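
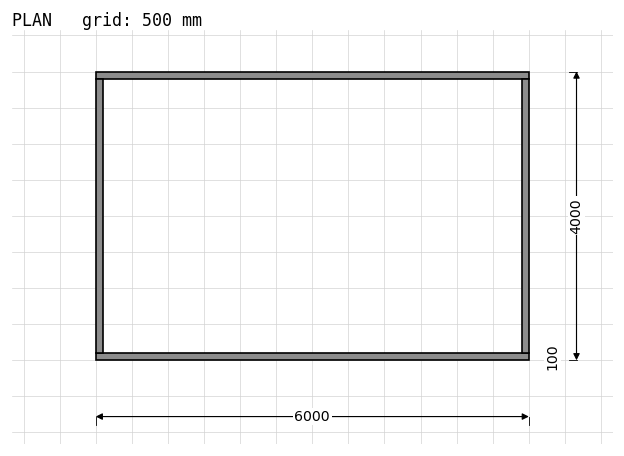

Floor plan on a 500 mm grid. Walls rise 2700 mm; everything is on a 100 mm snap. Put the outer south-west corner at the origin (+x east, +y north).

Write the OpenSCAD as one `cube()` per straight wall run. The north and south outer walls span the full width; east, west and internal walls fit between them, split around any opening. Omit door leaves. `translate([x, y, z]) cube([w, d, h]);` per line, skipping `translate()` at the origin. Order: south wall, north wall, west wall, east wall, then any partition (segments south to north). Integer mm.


cube([6000, 100, 2700]);
translate([0, 3900, 0]) cube([6000, 100, 2700]);
translate([0, 100, 0]) cube([100, 3800, 2700]);
translate([5900, 100, 0]) cube([100, 3800, 2700]);


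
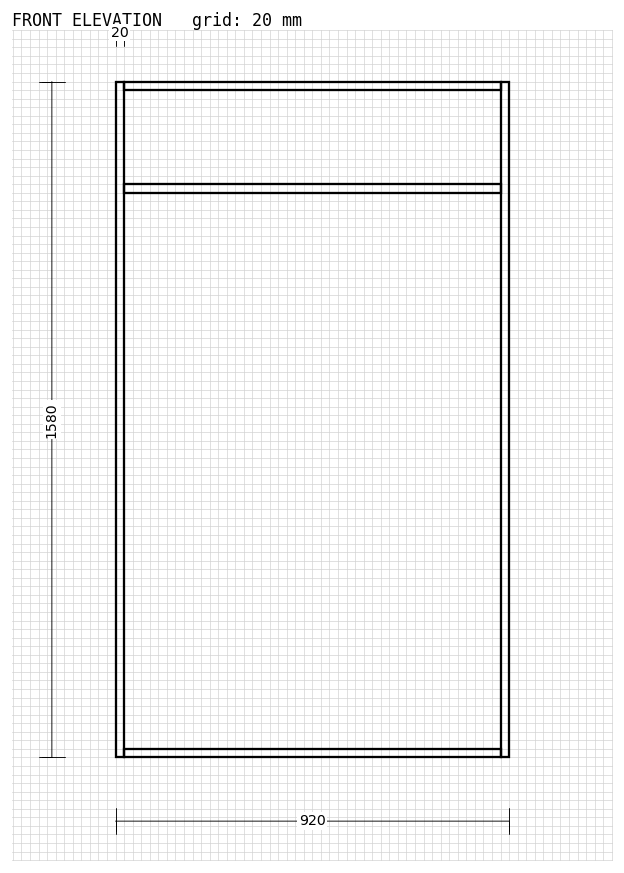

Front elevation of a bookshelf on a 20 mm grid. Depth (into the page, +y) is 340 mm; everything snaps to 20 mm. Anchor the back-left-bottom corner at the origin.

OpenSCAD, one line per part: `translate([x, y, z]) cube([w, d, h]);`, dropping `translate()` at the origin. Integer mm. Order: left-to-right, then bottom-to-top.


cube([20, 340, 1580]);
translate([20, 0, 0]) cube([880, 340, 20]);
translate([20, 0, 1320]) cube([880, 340, 20]);
translate([20, 0, 1560]) cube([880, 340, 20]);
translate([900, 0, 0]) cube([20, 340, 1580]);


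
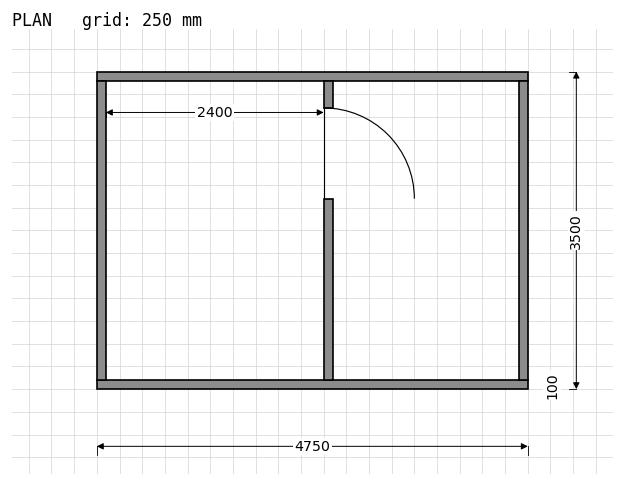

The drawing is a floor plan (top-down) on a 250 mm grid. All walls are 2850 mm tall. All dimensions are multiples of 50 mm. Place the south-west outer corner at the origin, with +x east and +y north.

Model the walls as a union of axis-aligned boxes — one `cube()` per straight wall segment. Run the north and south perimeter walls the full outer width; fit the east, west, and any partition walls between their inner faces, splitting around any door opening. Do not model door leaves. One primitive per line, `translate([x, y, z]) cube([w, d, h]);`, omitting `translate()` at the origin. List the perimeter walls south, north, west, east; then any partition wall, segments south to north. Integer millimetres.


cube([4750, 100, 2850]);
translate([0, 3400, 0]) cube([4750, 100, 2850]);
translate([0, 100, 0]) cube([100, 3300, 2850]);
translate([4650, 100, 0]) cube([100, 3300, 2850]);
translate([2500, 100, 0]) cube([100, 2000, 2850]);
translate([2500, 3100, 0]) cube([100, 300, 2850]);


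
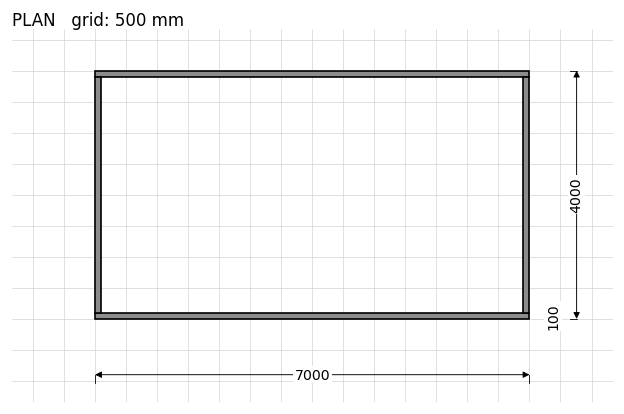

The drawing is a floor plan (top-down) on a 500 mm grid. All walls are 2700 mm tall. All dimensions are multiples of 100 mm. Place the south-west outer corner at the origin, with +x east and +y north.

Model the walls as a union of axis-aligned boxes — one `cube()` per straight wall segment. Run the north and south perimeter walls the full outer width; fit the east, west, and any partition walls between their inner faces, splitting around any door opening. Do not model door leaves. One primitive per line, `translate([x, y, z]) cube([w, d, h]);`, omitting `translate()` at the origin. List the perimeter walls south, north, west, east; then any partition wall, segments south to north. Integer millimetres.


cube([7000, 100, 2700]);
translate([0, 3900, 0]) cube([7000, 100, 2700]);
translate([0, 100, 0]) cube([100, 3800, 2700]);
translate([6900, 100, 0]) cube([100, 3800, 2700]);


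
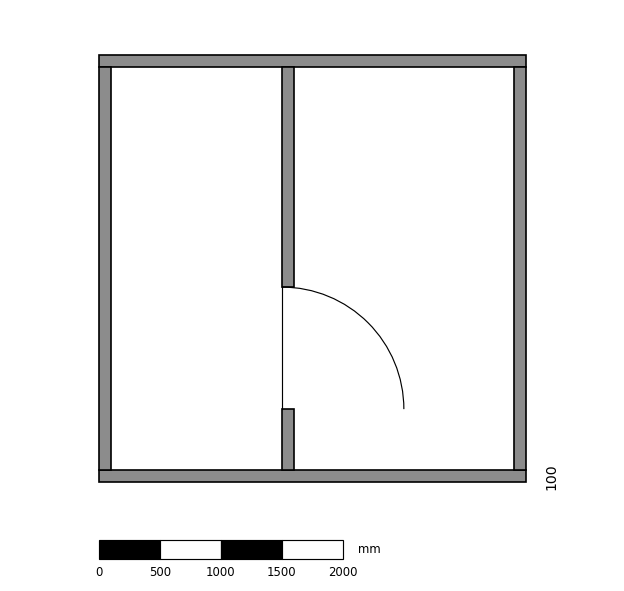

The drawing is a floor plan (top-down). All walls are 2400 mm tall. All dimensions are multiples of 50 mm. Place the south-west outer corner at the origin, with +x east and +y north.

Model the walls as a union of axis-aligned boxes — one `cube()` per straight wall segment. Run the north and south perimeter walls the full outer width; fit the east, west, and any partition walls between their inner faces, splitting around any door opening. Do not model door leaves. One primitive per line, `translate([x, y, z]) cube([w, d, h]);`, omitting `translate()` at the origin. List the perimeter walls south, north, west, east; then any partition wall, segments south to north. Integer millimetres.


cube([3500, 100, 2400]);
translate([0, 3400, 0]) cube([3500, 100, 2400]);
translate([0, 100, 0]) cube([100, 3300, 2400]);
translate([3400, 100, 0]) cube([100, 3300, 2400]);
translate([1500, 100, 0]) cube([100, 500, 2400]);
translate([1500, 1600, 0]) cube([100, 1800, 2400]);


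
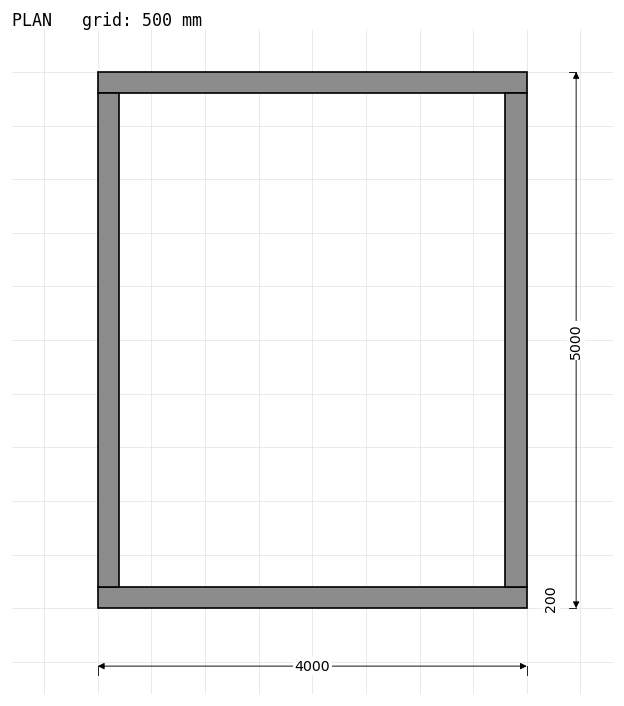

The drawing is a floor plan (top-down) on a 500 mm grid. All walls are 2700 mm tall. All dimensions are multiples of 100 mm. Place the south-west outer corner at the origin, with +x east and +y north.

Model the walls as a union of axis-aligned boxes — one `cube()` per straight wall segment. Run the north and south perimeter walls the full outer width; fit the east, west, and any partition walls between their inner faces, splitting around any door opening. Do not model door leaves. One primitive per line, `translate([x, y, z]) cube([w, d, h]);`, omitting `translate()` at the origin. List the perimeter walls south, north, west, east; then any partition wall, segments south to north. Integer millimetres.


cube([4000, 200, 2700]);
translate([0, 4800, 0]) cube([4000, 200, 2700]);
translate([0, 200, 0]) cube([200, 4600, 2700]);
translate([3800, 200, 0]) cube([200, 4600, 2700]);


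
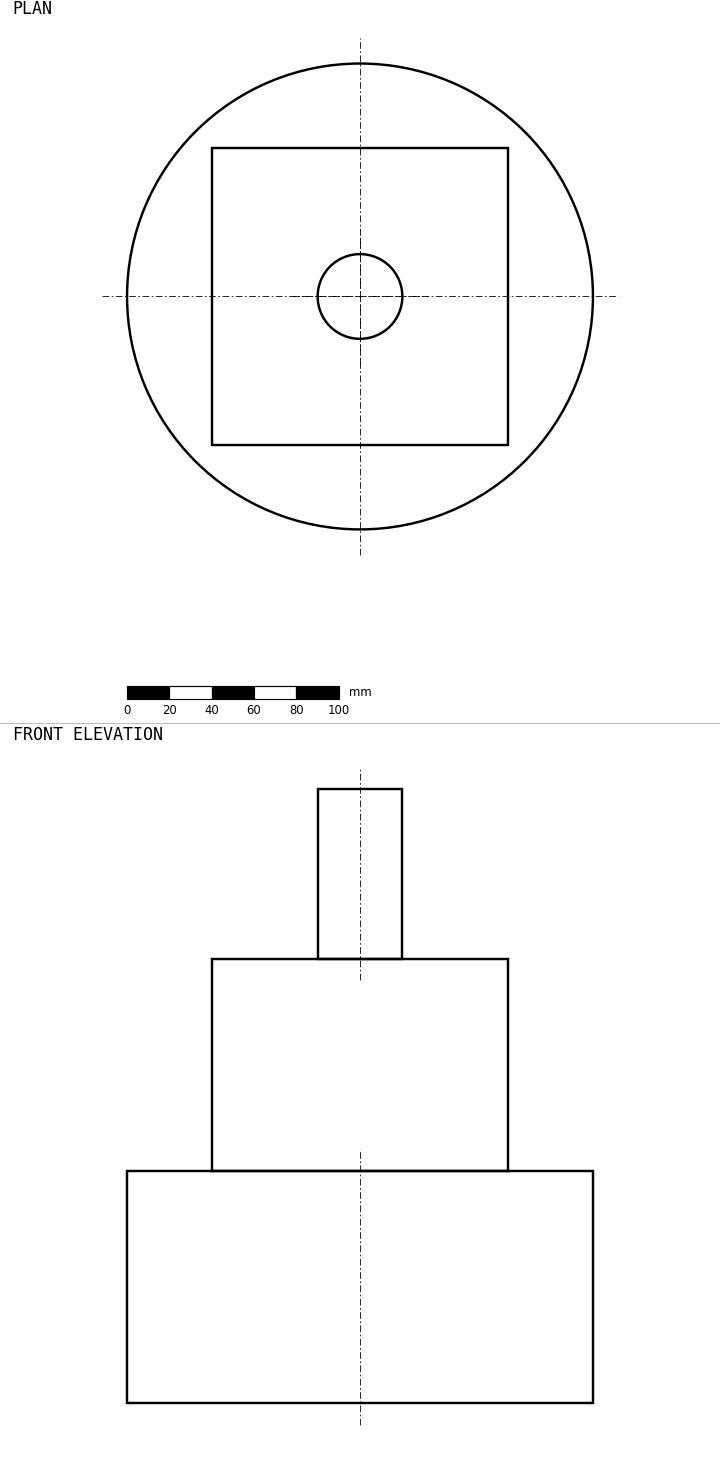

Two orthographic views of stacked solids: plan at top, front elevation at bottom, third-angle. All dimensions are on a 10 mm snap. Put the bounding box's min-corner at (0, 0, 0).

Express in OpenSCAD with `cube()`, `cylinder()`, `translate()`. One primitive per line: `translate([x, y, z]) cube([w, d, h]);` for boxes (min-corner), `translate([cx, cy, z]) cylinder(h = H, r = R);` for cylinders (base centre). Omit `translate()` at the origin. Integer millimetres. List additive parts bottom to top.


translate([110, 110, 0]) cylinder(h = 110, r = 110);
translate([40, 40, 110]) cube([140, 140, 100]);
translate([110, 110, 210]) cylinder(h = 80, r = 20);


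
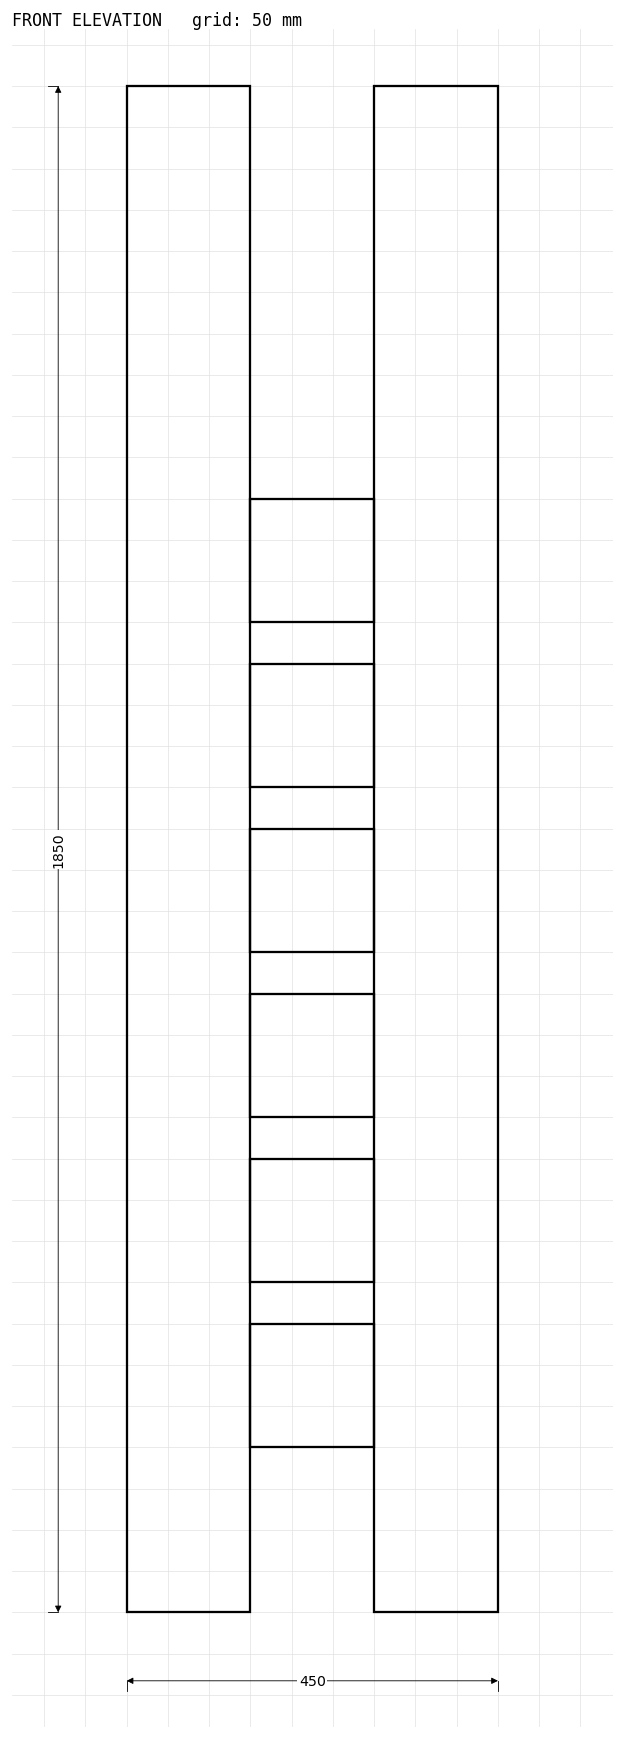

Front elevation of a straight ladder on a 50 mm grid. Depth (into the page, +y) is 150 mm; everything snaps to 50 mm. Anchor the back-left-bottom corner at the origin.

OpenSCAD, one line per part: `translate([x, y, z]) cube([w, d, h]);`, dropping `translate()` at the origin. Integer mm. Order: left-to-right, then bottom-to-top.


cube([150, 150, 1850]);
translate([150, 0, 200]) cube([150, 150, 150]);
translate([150, 0, 400]) cube([150, 150, 150]);
translate([150, 0, 600]) cube([150, 150, 150]);
translate([150, 0, 800]) cube([150, 150, 150]);
translate([150, 0, 1000]) cube([150, 150, 150]);
translate([150, 0, 1200]) cube([150, 150, 150]);
translate([300, 0, 0]) cube([150, 150, 1850]);


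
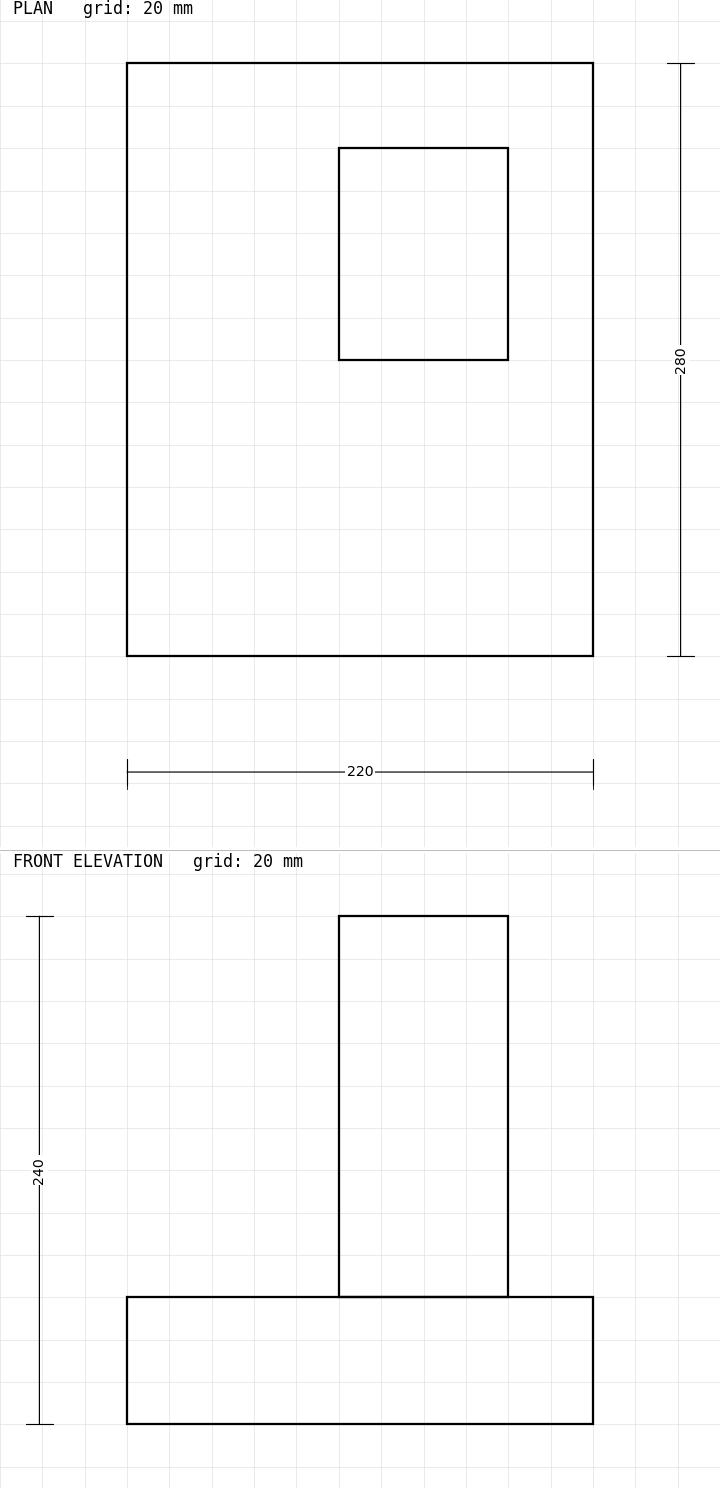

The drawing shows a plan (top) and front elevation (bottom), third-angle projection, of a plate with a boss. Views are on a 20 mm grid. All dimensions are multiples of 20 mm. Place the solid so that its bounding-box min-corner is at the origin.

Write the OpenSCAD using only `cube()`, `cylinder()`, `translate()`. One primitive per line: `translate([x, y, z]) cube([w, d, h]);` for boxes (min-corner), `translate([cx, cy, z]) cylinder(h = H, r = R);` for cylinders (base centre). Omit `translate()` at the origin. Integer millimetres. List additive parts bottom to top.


cube([220, 280, 60]);
translate([100, 140, 60]) cube([80, 100, 180]);


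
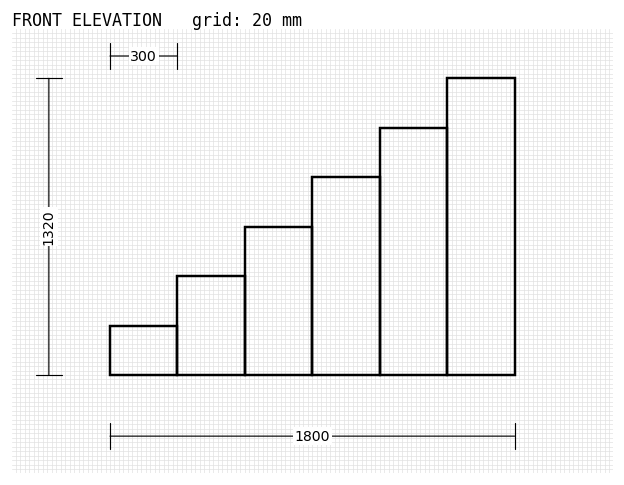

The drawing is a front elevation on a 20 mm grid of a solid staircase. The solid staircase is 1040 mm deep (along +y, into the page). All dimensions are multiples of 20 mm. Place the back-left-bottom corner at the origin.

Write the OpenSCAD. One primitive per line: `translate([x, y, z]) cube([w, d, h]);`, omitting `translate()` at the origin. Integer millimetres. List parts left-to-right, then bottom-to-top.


cube([300, 1040, 220]);
translate([300, 0, 0]) cube([300, 1040, 440]);
translate([600, 0, 0]) cube([300, 1040, 660]);
translate([900, 0, 0]) cube([300, 1040, 880]);
translate([1200, 0, 0]) cube([300, 1040, 1100]);
translate([1500, 0, 0]) cube([300, 1040, 1320]);


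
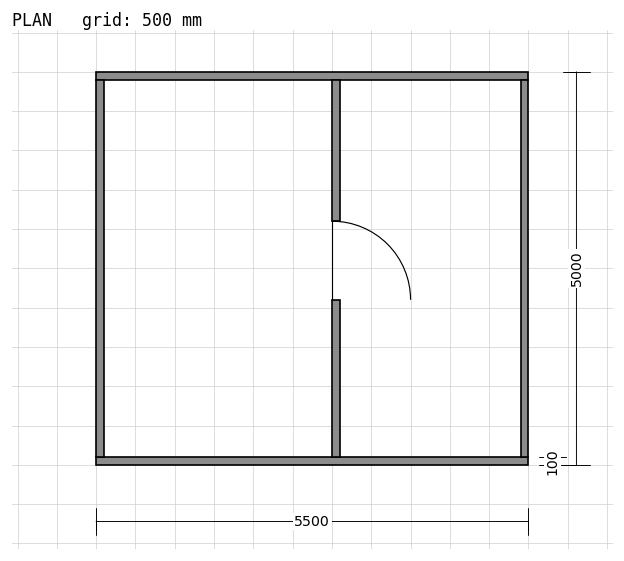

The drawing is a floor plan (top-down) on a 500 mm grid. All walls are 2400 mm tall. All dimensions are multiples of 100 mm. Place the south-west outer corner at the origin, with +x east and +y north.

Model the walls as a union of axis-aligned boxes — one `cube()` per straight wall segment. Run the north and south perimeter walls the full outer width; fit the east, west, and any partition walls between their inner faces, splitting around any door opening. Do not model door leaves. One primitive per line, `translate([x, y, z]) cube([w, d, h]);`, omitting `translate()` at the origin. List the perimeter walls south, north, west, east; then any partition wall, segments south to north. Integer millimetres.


cube([5500, 100, 2400]);
translate([0, 4900, 0]) cube([5500, 100, 2400]);
translate([0, 100, 0]) cube([100, 4800, 2400]);
translate([5400, 100, 0]) cube([100, 4800, 2400]);
translate([3000, 100, 0]) cube([100, 2000, 2400]);
translate([3000, 3100, 0]) cube([100, 1800, 2400]);


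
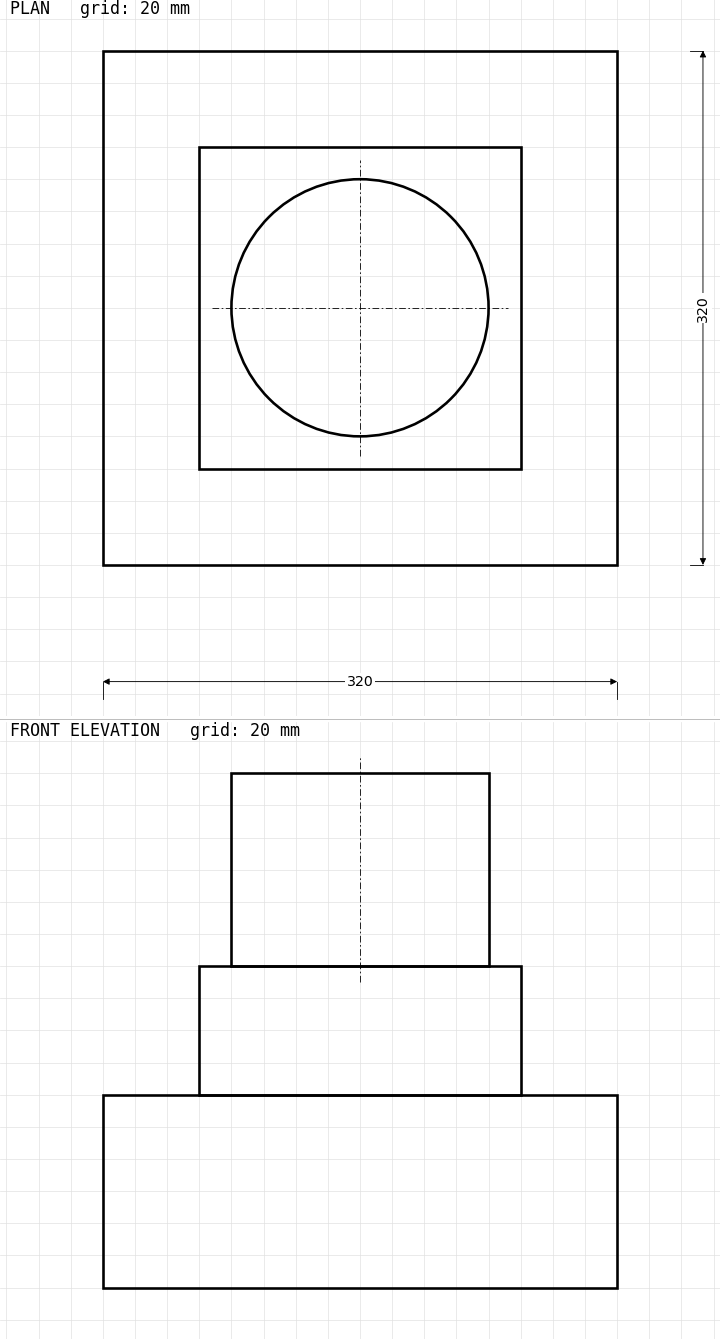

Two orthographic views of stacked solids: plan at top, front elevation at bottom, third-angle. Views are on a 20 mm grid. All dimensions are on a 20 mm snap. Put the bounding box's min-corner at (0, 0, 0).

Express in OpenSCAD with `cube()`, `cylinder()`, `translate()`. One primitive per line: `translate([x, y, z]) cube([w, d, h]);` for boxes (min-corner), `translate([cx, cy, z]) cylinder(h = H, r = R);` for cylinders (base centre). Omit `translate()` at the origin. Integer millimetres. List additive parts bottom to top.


cube([320, 320, 120]);
translate([60, 60, 120]) cube([200, 200, 80]);
translate([160, 160, 200]) cylinder(h = 120, r = 80);


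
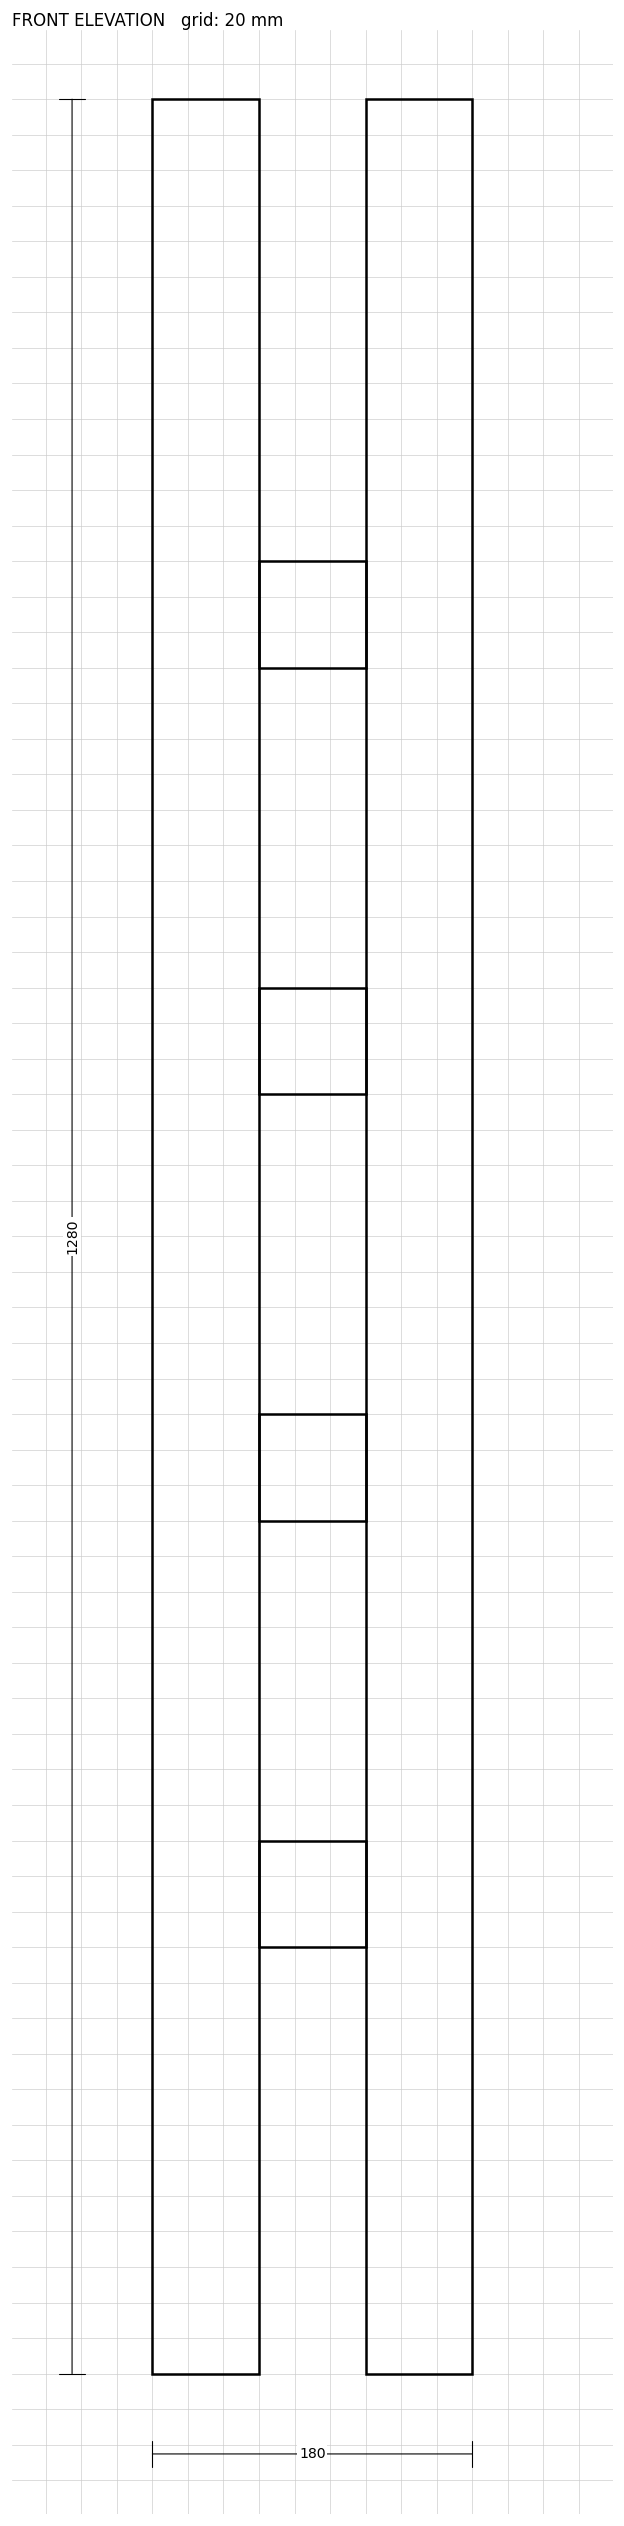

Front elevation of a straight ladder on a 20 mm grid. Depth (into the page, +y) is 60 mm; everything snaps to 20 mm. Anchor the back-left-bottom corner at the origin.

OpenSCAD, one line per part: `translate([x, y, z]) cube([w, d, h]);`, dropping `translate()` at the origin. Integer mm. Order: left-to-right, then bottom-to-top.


cube([60, 60, 1280]);
translate([60, 0, 240]) cube([60, 60, 60]);
translate([60, 0, 480]) cube([60, 60, 60]);
translate([60, 0, 720]) cube([60, 60, 60]);
translate([60, 0, 960]) cube([60, 60, 60]);
translate([120, 0, 0]) cube([60, 60, 1280]);


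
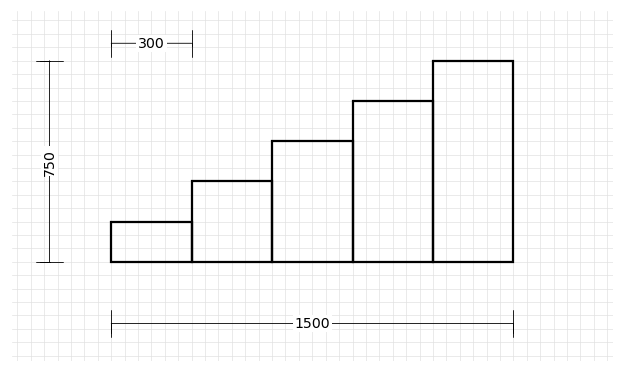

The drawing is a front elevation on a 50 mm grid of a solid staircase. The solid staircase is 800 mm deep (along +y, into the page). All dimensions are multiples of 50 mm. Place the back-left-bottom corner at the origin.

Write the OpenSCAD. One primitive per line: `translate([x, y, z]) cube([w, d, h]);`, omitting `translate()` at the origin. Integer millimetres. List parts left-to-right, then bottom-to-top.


cube([300, 800, 150]);
translate([300, 0, 0]) cube([300, 800, 300]);
translate([600, 0, 0]) cube([300, 800, 450]);
translate([900, 0, 0]) cube([300, 800, 600]);
translate([1200, 0, 0]) cube([300, 800, 750]);


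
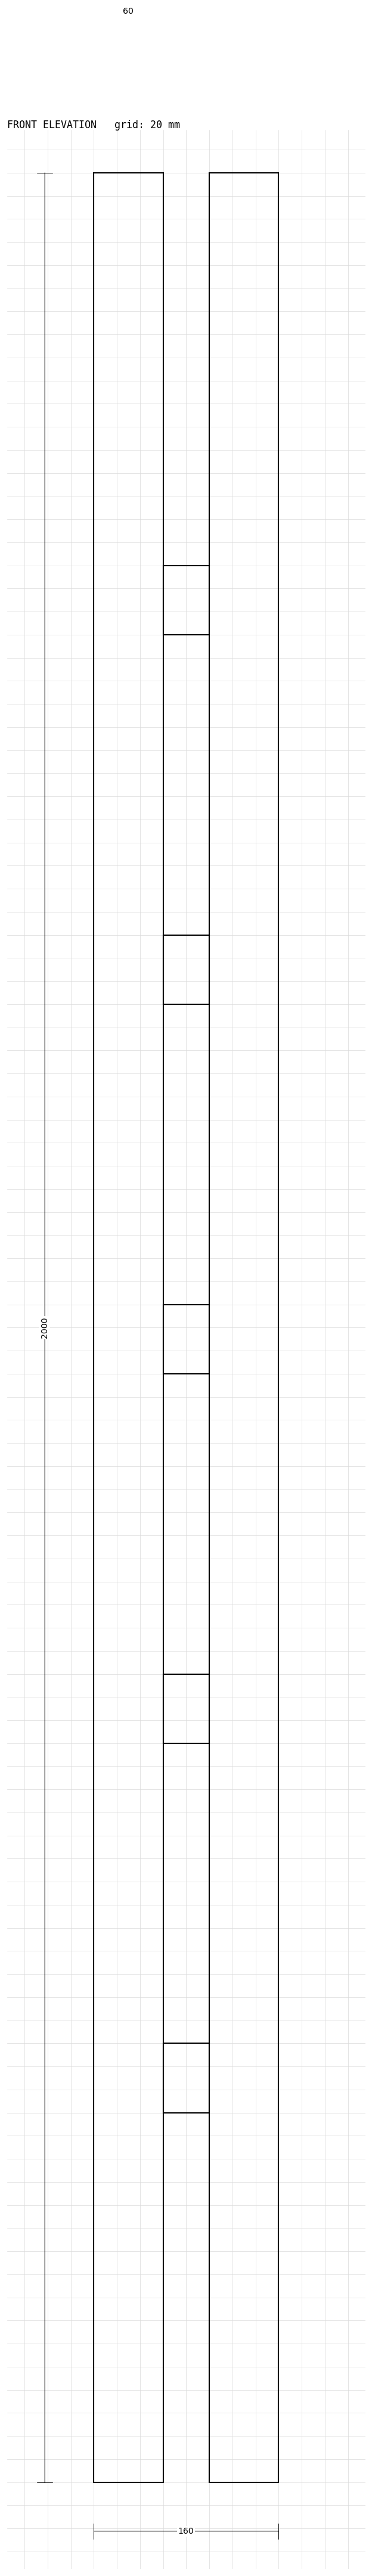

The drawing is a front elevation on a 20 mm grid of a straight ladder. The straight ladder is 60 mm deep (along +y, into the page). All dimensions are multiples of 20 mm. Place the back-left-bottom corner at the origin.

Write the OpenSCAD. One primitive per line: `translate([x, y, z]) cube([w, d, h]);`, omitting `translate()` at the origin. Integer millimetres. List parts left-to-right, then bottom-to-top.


cube([60, 60, 2000]);
translate([60, 0, 320]) cube([40, 60, 60]);
translate([60, 0, 640]) cube([40, 60, 60]);
translate([60, 0, 960]) cube([40, 60, 60]);
translate([60, 0, 1280]) cube([40, 60, 60]);
translate([60, 0, 1600]) cube([40, 60, 60]);
translate([100, 0, 0]) cube([60, 60, 2000]);


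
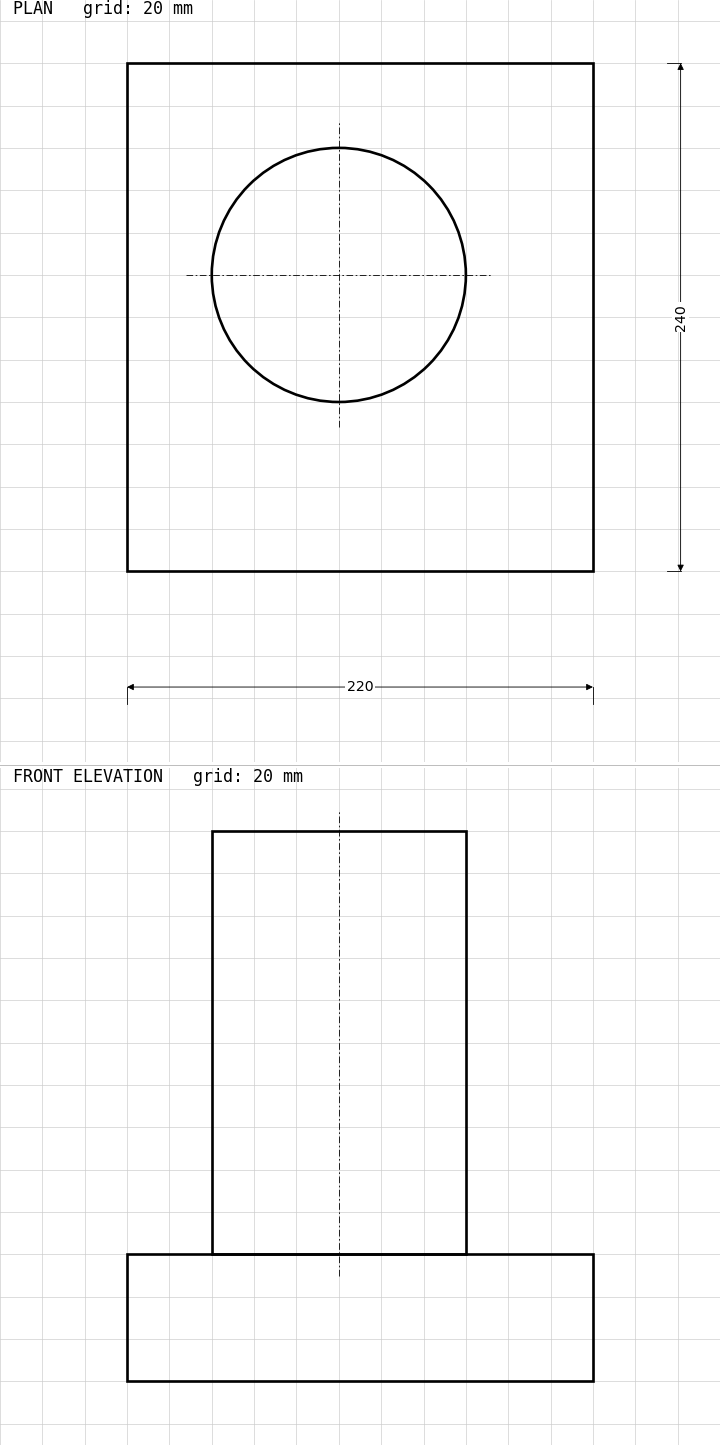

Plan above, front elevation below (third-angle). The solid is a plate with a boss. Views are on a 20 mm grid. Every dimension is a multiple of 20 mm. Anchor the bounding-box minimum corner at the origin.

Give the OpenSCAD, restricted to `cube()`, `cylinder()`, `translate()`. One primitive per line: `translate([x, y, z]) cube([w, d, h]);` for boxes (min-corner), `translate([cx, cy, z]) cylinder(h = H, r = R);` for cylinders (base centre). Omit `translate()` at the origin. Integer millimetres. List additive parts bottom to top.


cube([220, 240, 60]);
translate([100, 140, 60]) cylinder(h = 200, r = 60);


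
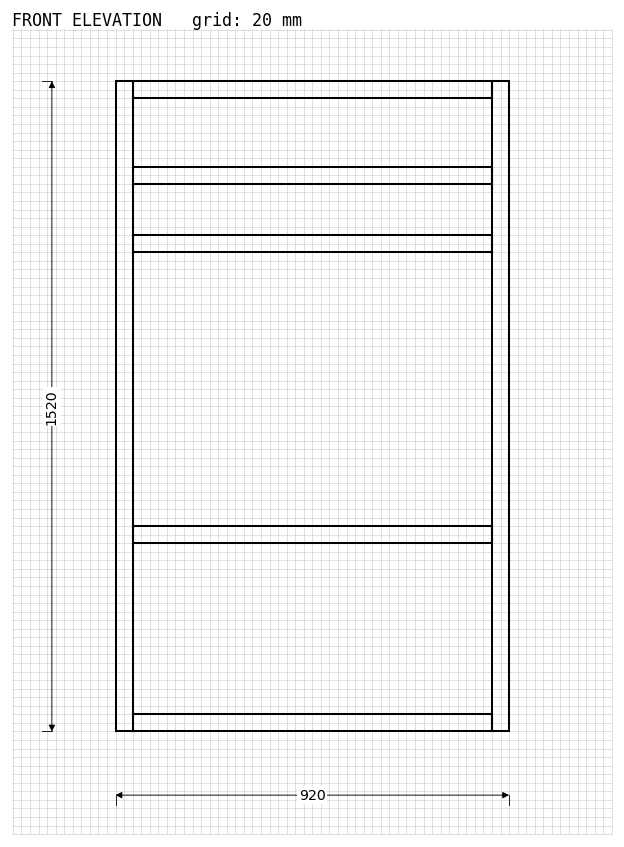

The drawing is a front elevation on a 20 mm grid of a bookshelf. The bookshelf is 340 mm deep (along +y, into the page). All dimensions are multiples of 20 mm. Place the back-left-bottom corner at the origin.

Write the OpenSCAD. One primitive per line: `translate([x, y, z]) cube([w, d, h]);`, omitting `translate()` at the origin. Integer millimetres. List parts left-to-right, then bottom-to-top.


cube([40, 340, 1520]);
translate([40, 0, 0]) cube([840, 340, 40]);
translate([40, 0, 440]) cube([840, 340, 40]);
translate([40, 0, 1120]) cube([840, 340, 40]);
translate([40, 0, 1280]) cube([840, 340, 40]);
translate([40, 0, 1480]) cube([840, 340, 40]);
translate([880, 0, 0]) cube([40, 340, 1520]);


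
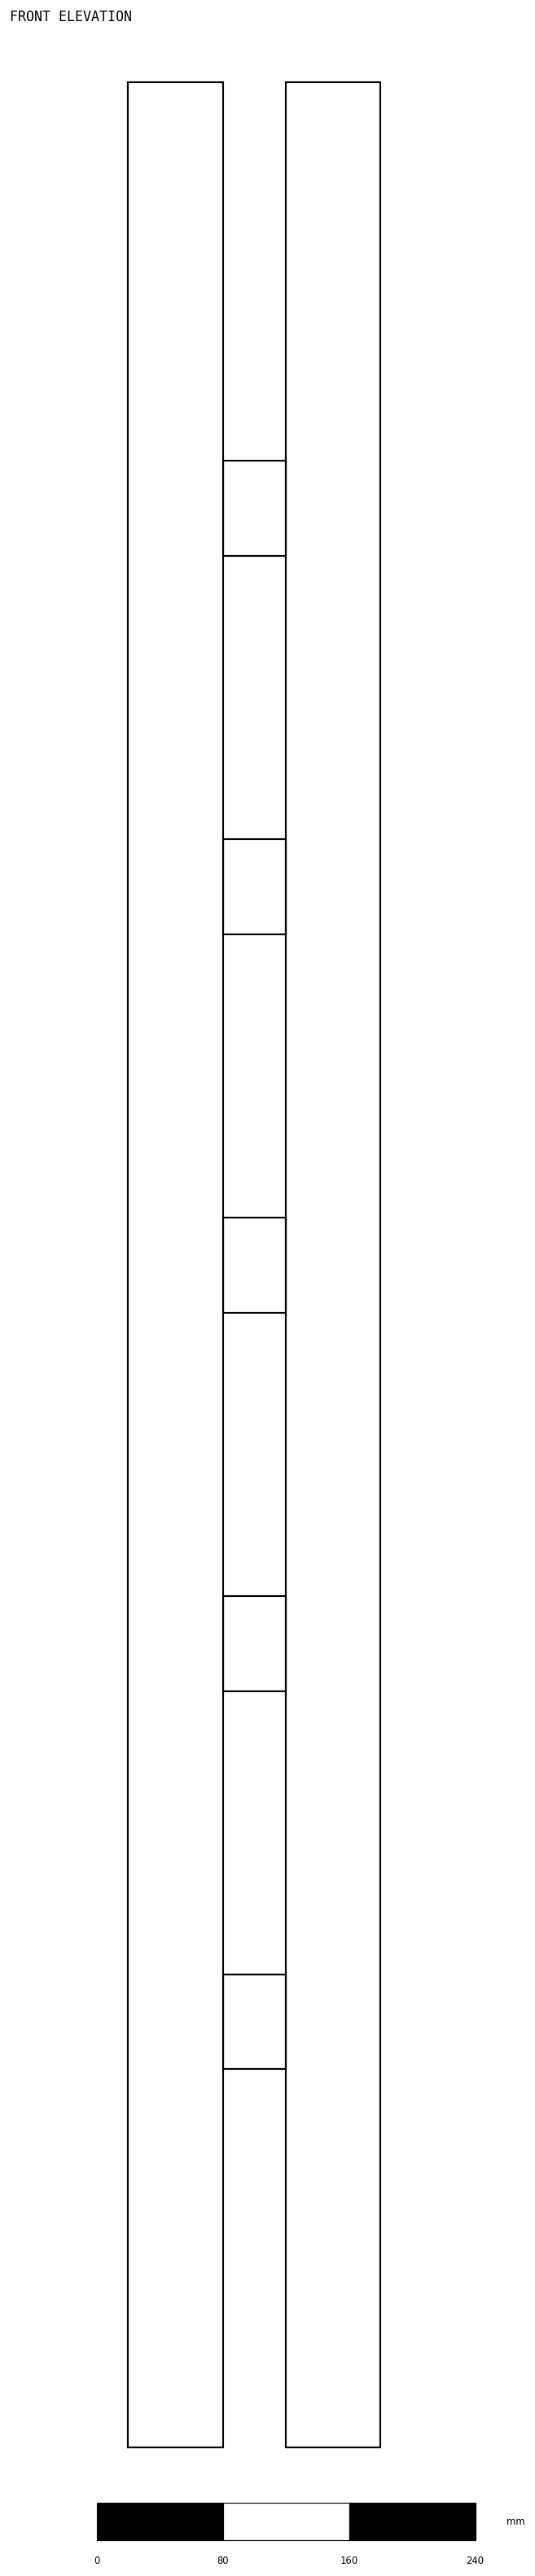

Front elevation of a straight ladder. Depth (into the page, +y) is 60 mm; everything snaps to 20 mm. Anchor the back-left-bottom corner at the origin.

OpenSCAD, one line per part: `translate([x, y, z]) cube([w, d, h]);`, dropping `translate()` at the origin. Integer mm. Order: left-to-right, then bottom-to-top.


cube([60, 60, 1500]);
translate([60, 0, 240]) cube([40, 60, 60]);
translate([60, 0, 480]) cube([40, 60, 60]);
translate([60, 0, 720]) cube([40, 60, 60]);
translate([60, 0, 960]) cube([40, 60, 60]);
translate([60, 0, 1200]) cube([40, 60, 60]);
translate([100, 0, 0]) cube([60, 60, 1500]);


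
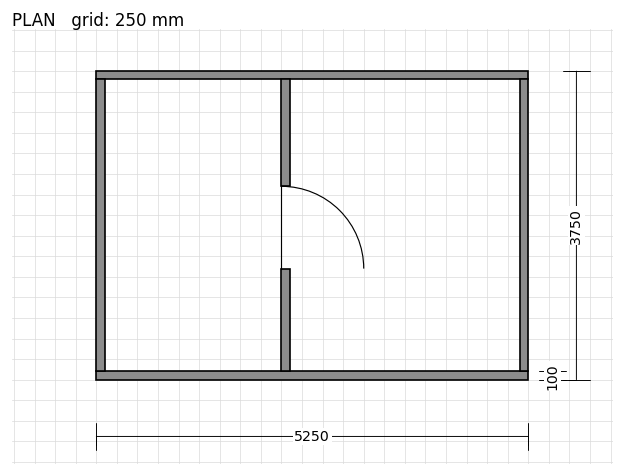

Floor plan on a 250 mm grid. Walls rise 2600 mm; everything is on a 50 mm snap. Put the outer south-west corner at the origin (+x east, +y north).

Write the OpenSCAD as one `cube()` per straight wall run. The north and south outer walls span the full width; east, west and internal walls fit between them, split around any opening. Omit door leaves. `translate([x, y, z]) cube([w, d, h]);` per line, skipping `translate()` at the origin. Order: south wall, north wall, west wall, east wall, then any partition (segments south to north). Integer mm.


cube([5250, 100, 2600]);
translate([0, 3650, 0]) cube([5250, 100, 2600]);
translate([0, 100, 0]) cube([100, 3550, 2600]);
translate([5150, 100, 0]) cube([100, 3550, 2600]);
translate([2250, 100, 0]) cube([100, 1250, 2600]);
translate([2250, 2350, 0]) cube([100, 1300, 2600]);


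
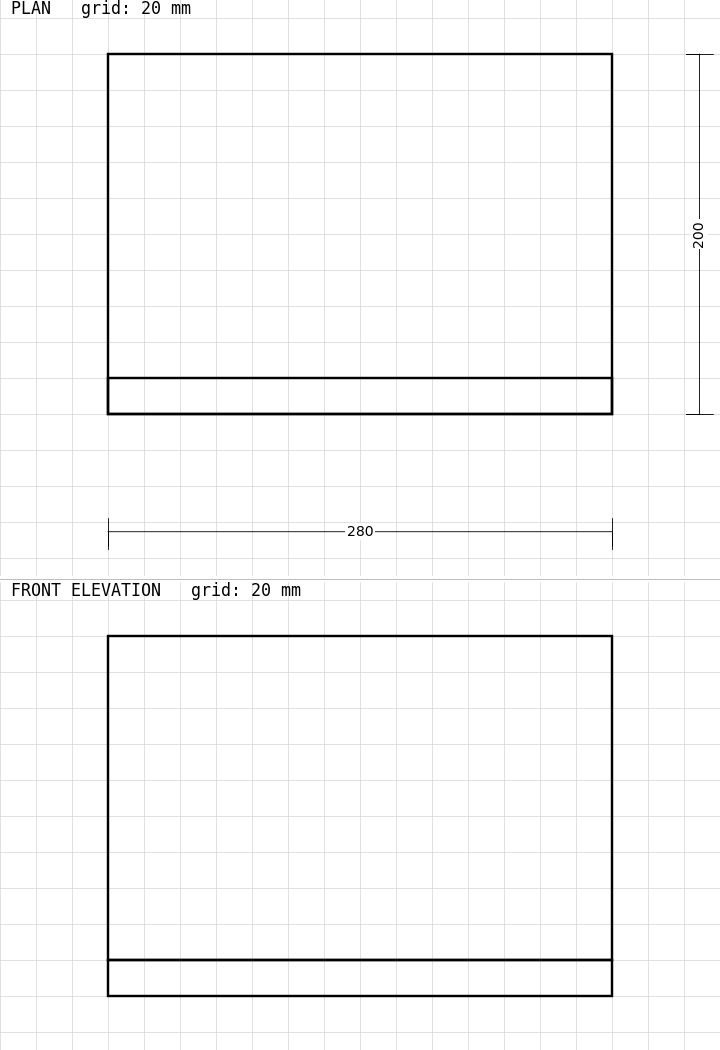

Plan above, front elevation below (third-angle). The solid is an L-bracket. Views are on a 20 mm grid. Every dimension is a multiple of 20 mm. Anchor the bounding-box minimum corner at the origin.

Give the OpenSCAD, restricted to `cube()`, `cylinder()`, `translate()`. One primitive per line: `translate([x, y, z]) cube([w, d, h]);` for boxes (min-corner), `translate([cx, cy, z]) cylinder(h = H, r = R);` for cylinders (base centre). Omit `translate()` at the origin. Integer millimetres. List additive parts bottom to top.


cube([280, 200, 20]);
translate([0, 0, 20]) cube([280, 20, 180]);


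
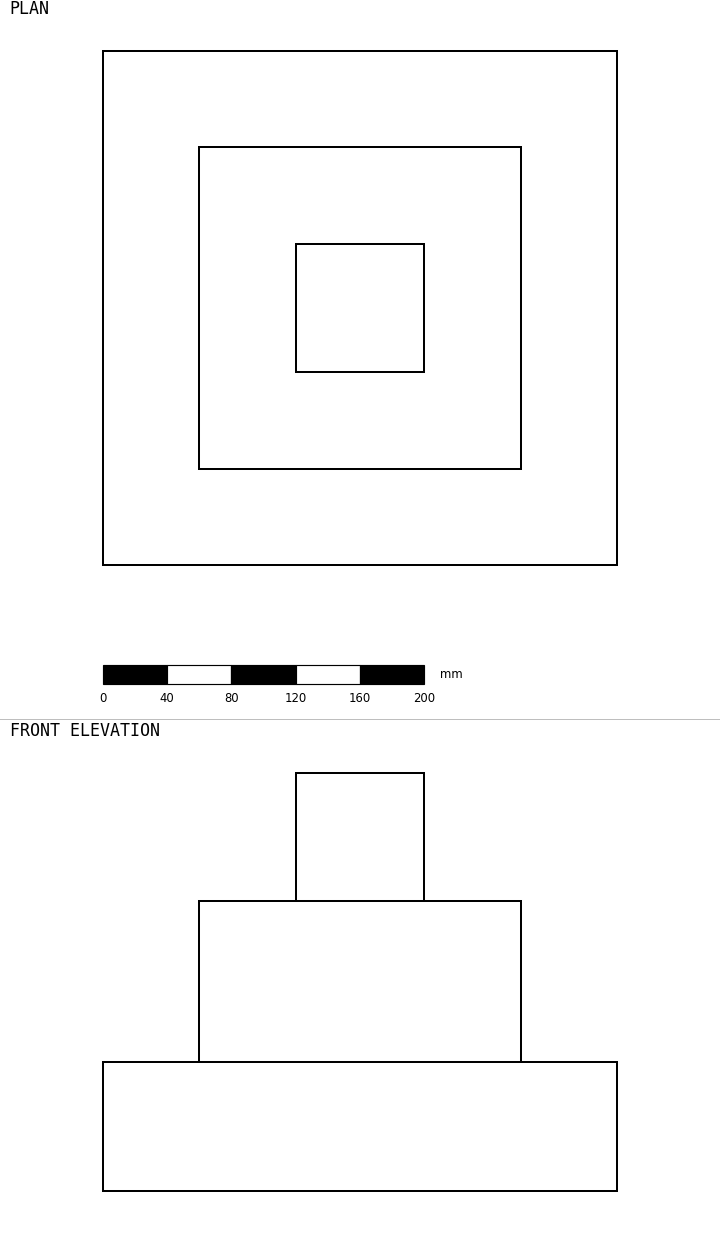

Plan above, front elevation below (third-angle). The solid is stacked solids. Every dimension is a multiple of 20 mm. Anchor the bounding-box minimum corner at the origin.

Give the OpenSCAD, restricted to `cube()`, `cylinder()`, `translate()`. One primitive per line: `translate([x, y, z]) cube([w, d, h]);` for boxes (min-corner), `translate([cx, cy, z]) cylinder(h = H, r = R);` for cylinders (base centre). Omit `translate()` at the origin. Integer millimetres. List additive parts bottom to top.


cube([320, 320, 80]);
translate([60, 60, 80]) cube([200, 200, 100]);
translate([120, 120, 180]) cube([80, 80, 80]);


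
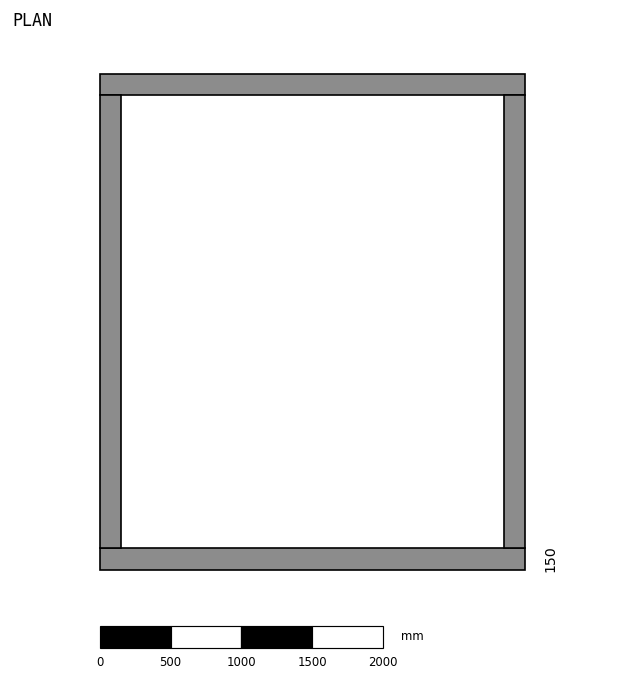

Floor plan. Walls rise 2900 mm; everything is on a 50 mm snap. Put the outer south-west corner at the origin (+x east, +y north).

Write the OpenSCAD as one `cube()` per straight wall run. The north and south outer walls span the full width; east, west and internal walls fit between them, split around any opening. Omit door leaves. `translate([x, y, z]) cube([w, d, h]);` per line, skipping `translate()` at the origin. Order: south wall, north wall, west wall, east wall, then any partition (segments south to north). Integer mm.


cube([3000, 150, 2900]);
translate([0, 3350, 0]) cube([3000, 150, 2900]);
translate([0, 150, 0]) cube([150, 3200, 2900]);
translate([2850, 150, 0]) cube([150, 3200, 2900]);


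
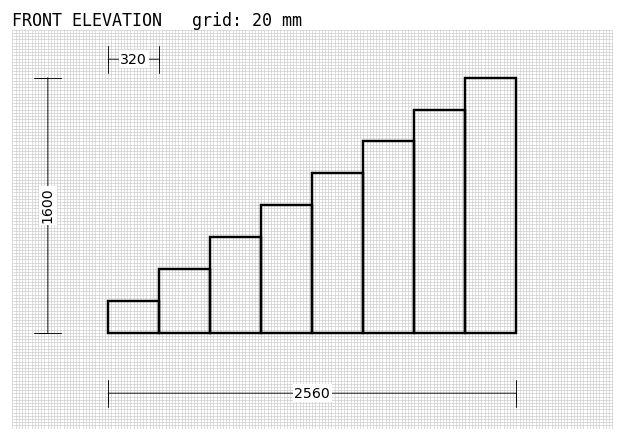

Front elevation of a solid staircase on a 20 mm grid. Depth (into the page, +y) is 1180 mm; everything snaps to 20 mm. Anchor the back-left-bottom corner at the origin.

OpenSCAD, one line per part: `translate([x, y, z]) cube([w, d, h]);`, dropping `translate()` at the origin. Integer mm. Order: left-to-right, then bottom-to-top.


cube([320, 1180, 200]);
translate([320, 0, 0]) cube([320, 1180, 400]);
translate([640, 0, 0]) cube([320, 1180, 600]);
translate([960, 0, 0]) cube([320, 1180, 800]);
translate([1280, 0, 0]) cube([320, 1180, 1000]);
translate([1600, 0, 0]) cube([320, 1180, 1200]);
translate([1920, 0, 0]) cube([320, 1180, 1400]);
translate([2240, 0, 0]) cube([320, 1180, 1600]);


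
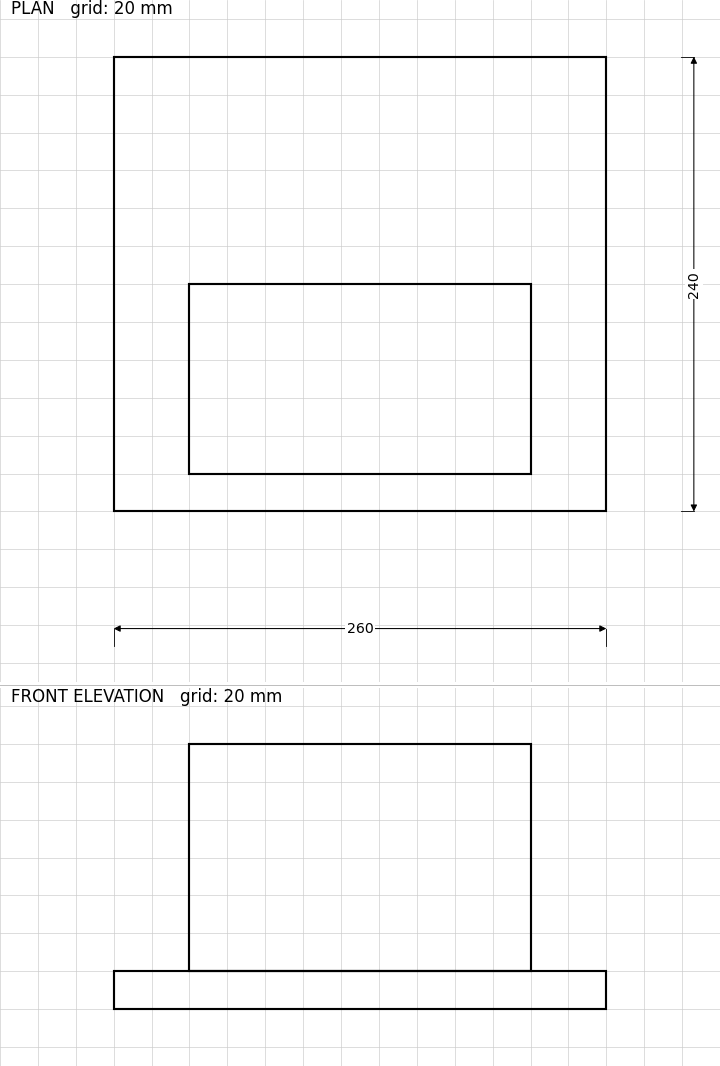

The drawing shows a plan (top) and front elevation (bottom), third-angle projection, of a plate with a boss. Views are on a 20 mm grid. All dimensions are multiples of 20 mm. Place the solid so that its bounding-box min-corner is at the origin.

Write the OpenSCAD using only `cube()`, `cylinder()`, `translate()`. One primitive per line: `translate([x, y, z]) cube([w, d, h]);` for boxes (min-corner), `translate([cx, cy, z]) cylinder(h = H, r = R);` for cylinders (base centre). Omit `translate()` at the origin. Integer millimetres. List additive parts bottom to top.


cube([260, 240, 20]);
translate([40, 20, 20]) cube([180, 100, 120]);


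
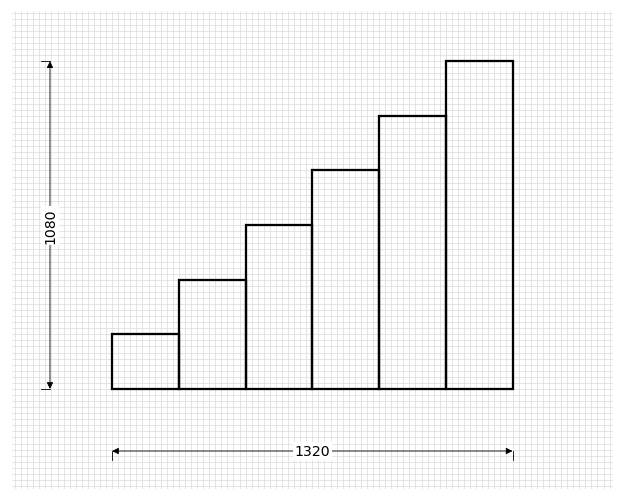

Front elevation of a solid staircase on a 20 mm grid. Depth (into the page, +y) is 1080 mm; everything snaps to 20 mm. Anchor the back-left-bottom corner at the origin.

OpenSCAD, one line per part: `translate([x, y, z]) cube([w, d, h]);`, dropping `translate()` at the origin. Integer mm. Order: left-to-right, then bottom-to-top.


cube([220, 1080, 180]);
translate([220, 0, 0]) cube([220, 1080, 360]);
translate([440, 0, 0]) cube([220, 1080, 540]);
translate([660, 0, 0]) cube([220, 1080, 720]);
translate([880, 0, 0]) cube([220, 1080, 900]);
translate([1100, 0, 0]) cube([220, 1080, 1080]);


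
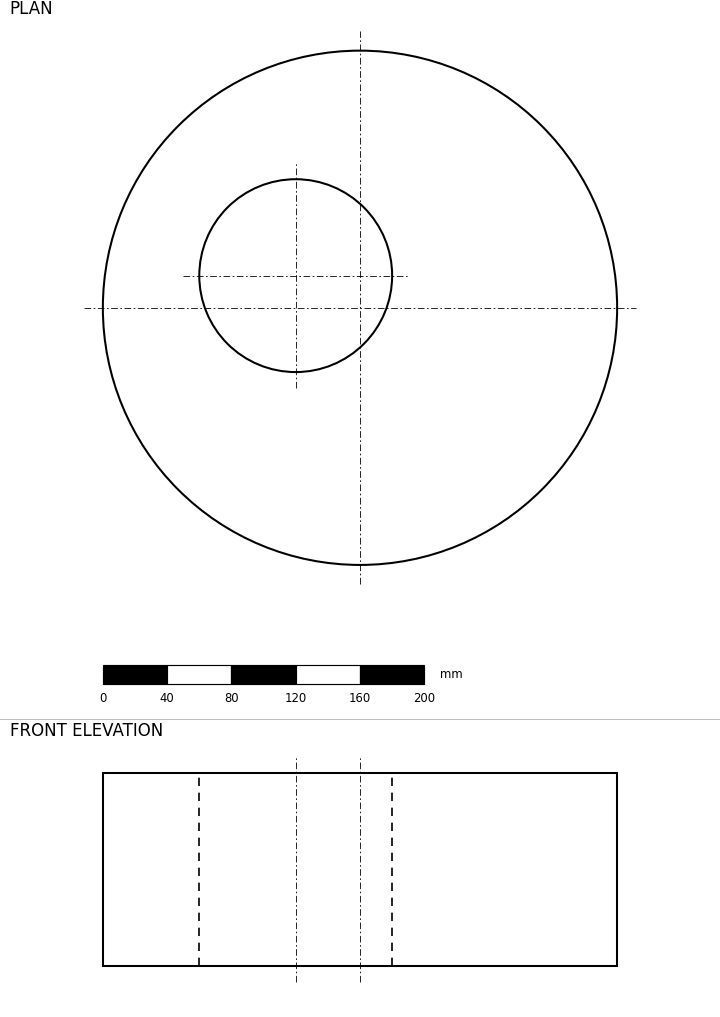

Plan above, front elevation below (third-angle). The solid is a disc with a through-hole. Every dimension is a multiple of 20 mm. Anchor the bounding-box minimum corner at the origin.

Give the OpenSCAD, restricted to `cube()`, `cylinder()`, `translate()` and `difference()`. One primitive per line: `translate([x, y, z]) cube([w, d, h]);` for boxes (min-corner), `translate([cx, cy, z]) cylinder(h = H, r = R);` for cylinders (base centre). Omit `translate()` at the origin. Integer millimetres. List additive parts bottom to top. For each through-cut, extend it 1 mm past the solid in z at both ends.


difference() {
  translate([160, 160, 0]) cylinder(h = 120, r = 160);
  translate([120, 180, -1]) cylinder(h = 122, r = 60);
}


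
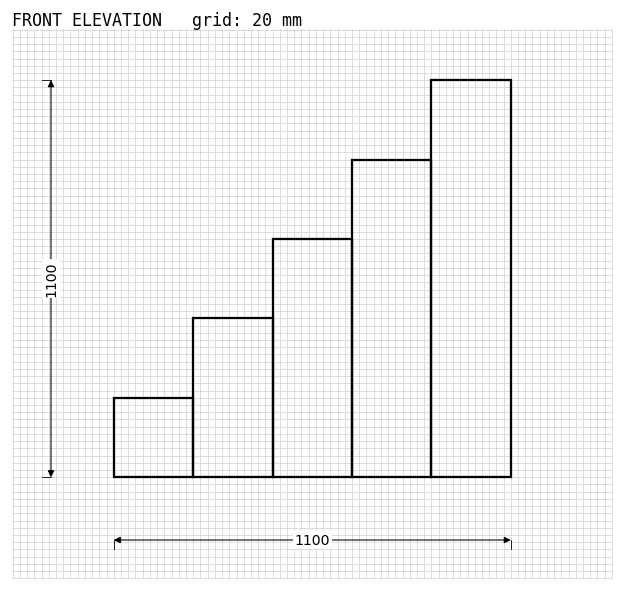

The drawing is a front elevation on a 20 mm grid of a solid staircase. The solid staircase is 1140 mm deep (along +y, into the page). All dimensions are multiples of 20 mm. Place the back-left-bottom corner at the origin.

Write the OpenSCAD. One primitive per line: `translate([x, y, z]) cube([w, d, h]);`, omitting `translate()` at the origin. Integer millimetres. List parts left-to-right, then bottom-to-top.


cube([220, 1140, 220]);
translate([220, 0, 0]) cube([220, 1140, 440]);
translate([440, 0, 0]) cube([220, 1140, 660]);
translate([660, 0, 0]) cube([220, 1140, 880]);
translate([880, 0, 0]) cube([220, 1140, 1100]);


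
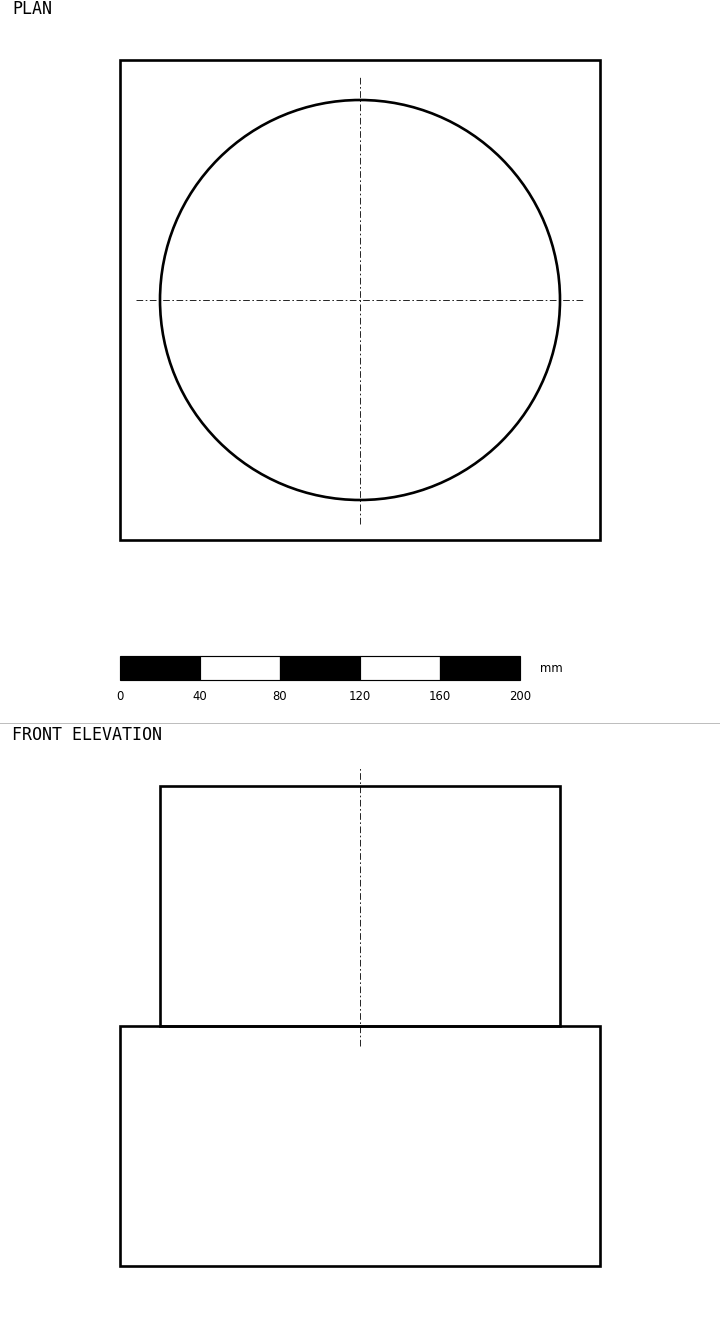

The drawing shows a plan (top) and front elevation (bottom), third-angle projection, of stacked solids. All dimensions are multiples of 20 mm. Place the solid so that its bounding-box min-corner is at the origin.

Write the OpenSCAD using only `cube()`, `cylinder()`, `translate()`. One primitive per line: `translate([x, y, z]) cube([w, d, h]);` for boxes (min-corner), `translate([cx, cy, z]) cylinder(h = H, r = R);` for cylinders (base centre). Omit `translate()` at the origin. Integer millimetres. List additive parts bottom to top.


cube([240, 240, 120]);
translate([120, 120, 120]) cylinder(h = 120, r = 100);


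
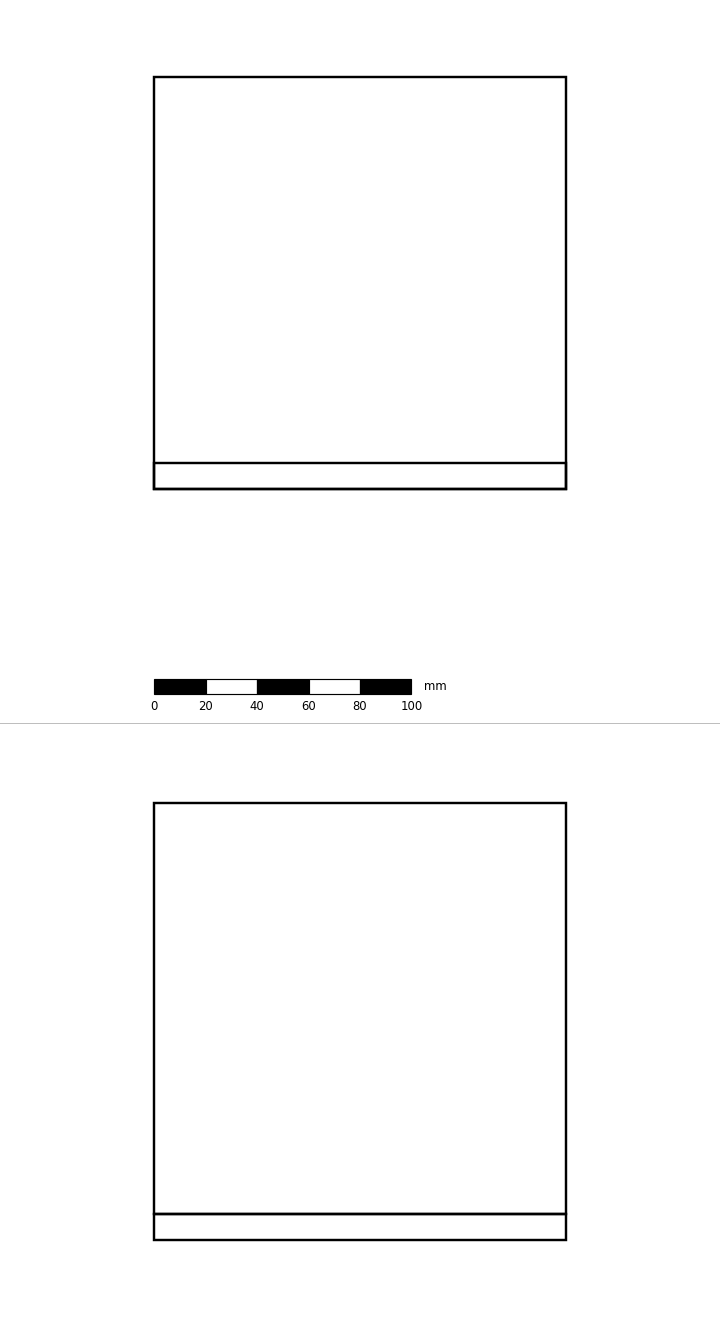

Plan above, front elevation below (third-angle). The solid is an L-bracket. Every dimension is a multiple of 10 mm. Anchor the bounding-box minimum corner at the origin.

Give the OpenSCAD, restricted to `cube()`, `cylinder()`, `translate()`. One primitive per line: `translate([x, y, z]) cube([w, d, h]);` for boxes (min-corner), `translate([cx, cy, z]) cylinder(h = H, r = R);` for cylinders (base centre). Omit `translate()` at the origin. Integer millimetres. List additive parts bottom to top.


cube([160, 160, 10]);
translate([0, 0, 10]) cube([160, 10, 160]);


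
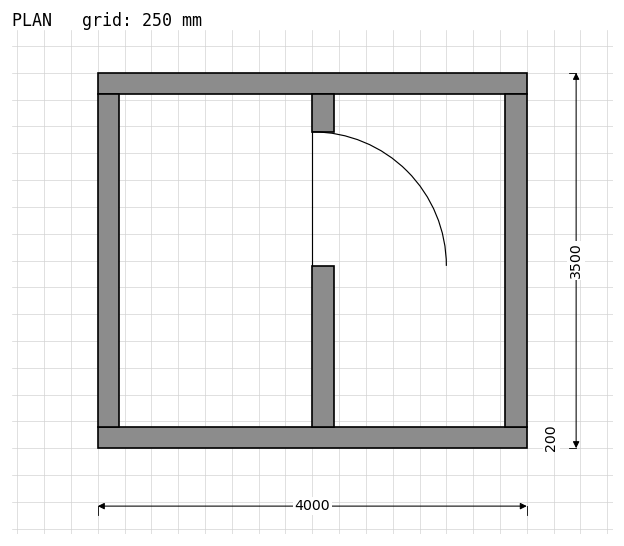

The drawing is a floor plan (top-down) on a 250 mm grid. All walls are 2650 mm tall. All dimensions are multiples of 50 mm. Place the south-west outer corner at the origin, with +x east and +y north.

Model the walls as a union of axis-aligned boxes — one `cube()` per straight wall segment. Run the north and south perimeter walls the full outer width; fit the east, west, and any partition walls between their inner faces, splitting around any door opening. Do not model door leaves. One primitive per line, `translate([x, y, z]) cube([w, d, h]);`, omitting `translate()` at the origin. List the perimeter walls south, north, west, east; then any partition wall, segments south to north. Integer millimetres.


cube([4000, 200, 2650]);
translate([0, 3300, 0]) cube([4000, 200, 2650]);
translate([0, 200, 0]) cube([200, 3100, 2650]);
translate([3800, 200, 0]) cube([200, 3100, 2650]);
translate([2000, 200, 0]) cube([200, 1500, 2650]);
translate([2000, 2950, 0]) cube([200, 350, 2650]);


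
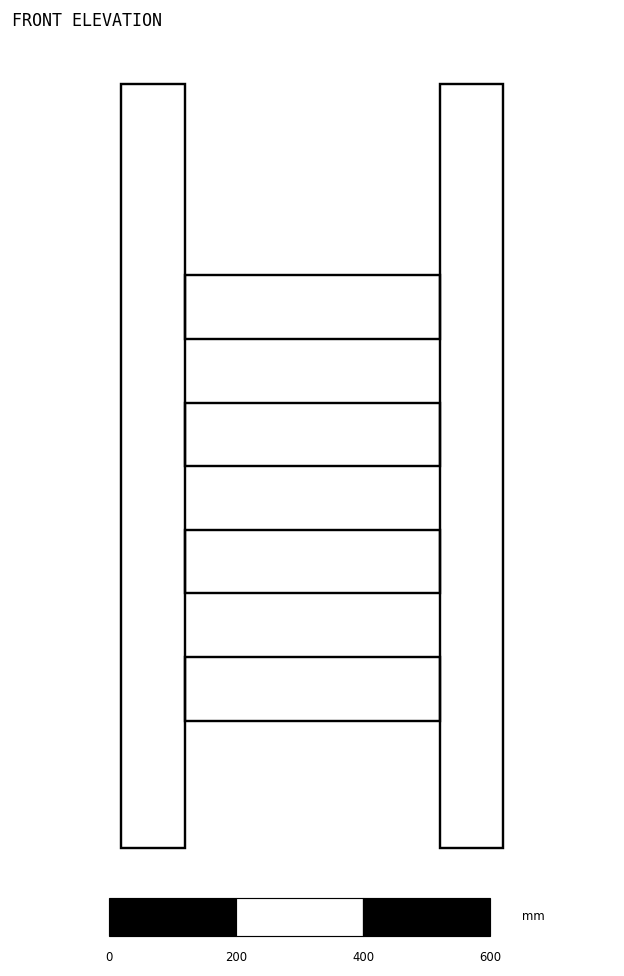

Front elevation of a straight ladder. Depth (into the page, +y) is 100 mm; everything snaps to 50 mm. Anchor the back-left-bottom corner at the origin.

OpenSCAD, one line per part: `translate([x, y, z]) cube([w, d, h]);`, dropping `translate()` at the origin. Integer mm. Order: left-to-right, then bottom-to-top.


cube([100, 100, 1200]);
translate([100, 0, 200]) cube([400, 100, 100]);
translate([100, 0, 400]) cube([400, 100, 100]);
translate([100, 0, 600]) cube([400, 100, 100]);
translate([100, 0, 800]) cube([400, 100, 100]);
translate([500, 0, 0]) cube([100, 100, 1200]);


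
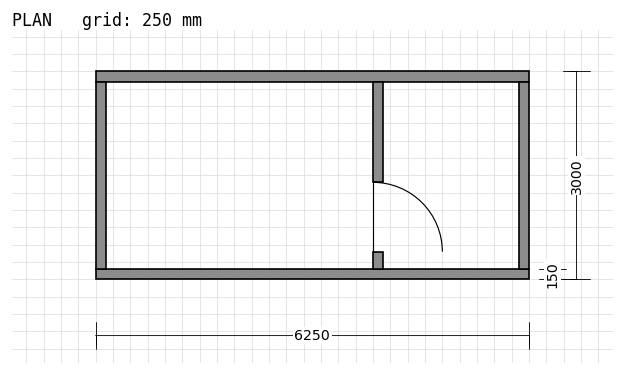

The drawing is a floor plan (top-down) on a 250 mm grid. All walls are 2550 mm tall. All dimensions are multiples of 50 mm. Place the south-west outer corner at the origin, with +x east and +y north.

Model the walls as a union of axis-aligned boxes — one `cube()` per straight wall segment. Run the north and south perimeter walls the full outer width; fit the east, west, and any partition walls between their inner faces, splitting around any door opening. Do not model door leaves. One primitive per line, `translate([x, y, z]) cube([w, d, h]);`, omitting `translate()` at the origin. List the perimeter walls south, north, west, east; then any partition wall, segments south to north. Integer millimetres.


cube([6250, 150, 2550]);
translate([0, 2850, 0]) cube([6250, 150, 2550]);
translate([0, 150, 0]) cube([150, 2700, 2550]);
translate([6100, 150, 0]) cube([150, 2700, 2550]);
translate([4000, 150, 0]) cube([150, 250, 2550]);
translate([4000, 1400, 0]) cube([150, 1450, 2550]);


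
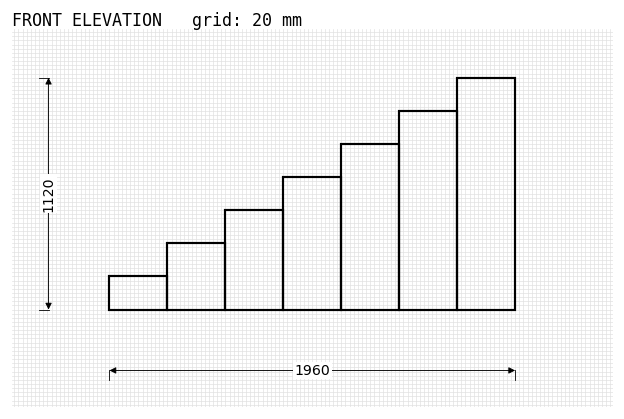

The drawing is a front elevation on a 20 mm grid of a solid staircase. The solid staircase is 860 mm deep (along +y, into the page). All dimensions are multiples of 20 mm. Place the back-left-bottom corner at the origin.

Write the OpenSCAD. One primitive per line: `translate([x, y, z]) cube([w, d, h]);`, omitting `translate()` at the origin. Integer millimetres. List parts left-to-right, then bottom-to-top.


cube([280, 860, 160]);
translate([280, 0, 0]) cube([280, 860, 320]);
translate([560, 0, 0]) cube([280, 860, 480]);
translate([840, 0, 0]) cube([280, 860, 640]);
translate([1120, 0, 0]) cube([280, 860, 800]);
translate([1400, 0, 0]) cube([280, 860, 960]);
translate([1680, 0, 0]) cube([280, 860, 1120]);


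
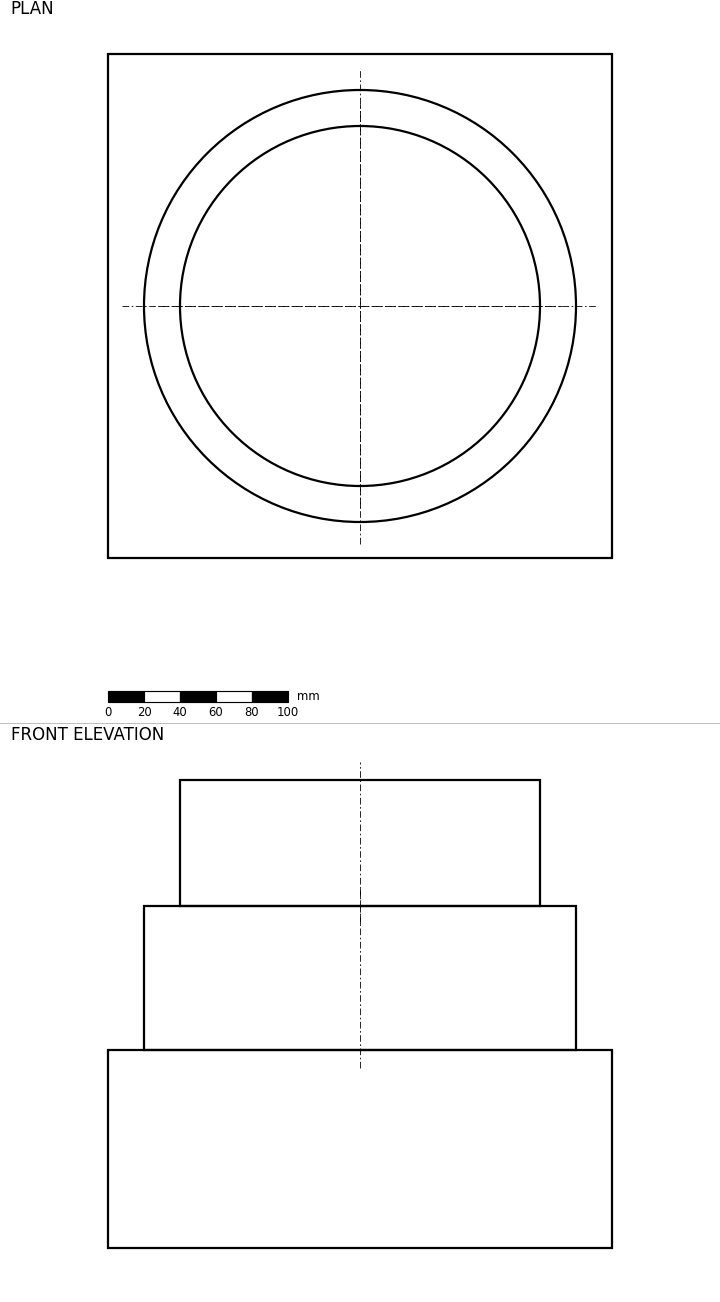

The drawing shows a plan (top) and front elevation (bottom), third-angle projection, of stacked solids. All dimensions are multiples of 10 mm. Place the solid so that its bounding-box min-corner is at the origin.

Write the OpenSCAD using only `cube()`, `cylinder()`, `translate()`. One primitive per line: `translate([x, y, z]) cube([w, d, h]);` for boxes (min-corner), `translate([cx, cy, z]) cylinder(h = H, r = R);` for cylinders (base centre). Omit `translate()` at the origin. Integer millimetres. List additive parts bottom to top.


cube([280, 280, 110]);
translate([140, 140, 110]) cylinder(h = 80, r = 120);
translate([140, 140, 190]) cylinder(h = 70, r = 100);
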